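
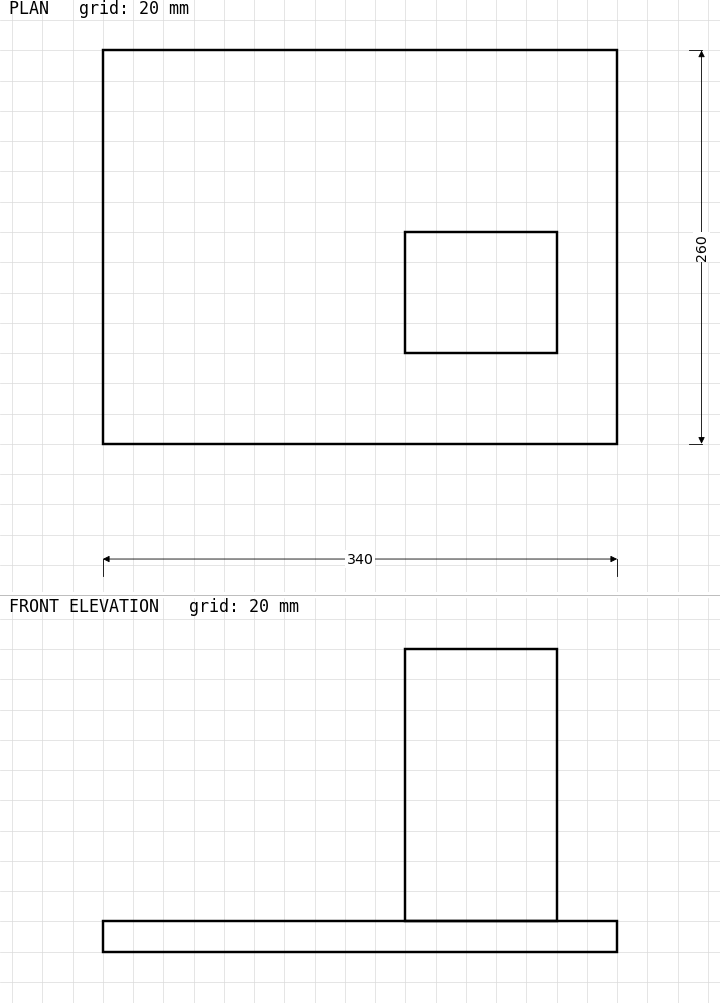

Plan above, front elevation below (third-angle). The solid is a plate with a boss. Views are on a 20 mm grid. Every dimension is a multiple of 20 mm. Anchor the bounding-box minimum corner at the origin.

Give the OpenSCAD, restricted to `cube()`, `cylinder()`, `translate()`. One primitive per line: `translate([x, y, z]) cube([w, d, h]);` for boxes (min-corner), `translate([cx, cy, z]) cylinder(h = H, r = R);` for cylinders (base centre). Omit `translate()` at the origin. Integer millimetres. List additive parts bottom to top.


cube([340, 260, 20]);
translate([200, 60, 20]) cube([100, 80, 180]);


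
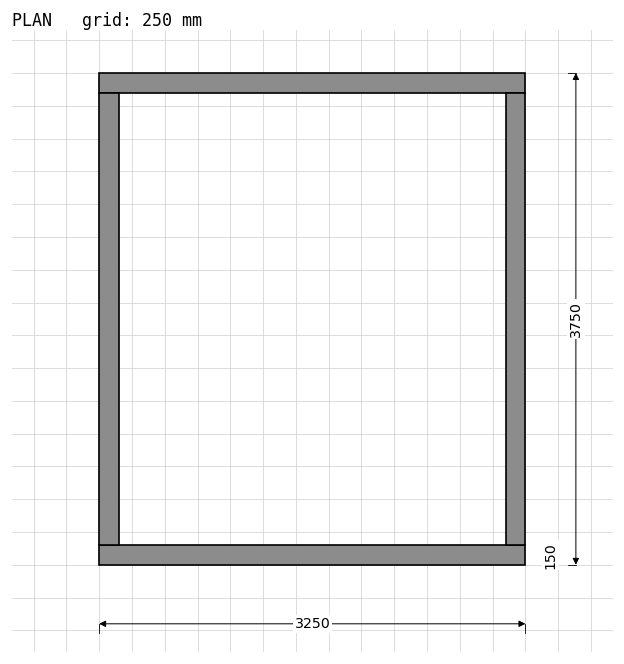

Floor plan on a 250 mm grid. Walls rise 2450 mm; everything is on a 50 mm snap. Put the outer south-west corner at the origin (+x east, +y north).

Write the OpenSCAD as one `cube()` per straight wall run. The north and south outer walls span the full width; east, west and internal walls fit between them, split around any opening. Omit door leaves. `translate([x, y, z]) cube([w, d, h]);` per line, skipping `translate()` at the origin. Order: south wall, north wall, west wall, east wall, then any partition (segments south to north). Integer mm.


cube([3250, 150, 2450]);
translate([0, 3600, 0]) cube([3250, 150, 2450]);
translate([0, 150, 0]) cube([150, 3450, 2450]);
translate([3100, 150, 0]) cube([150, 3450, 2450]);


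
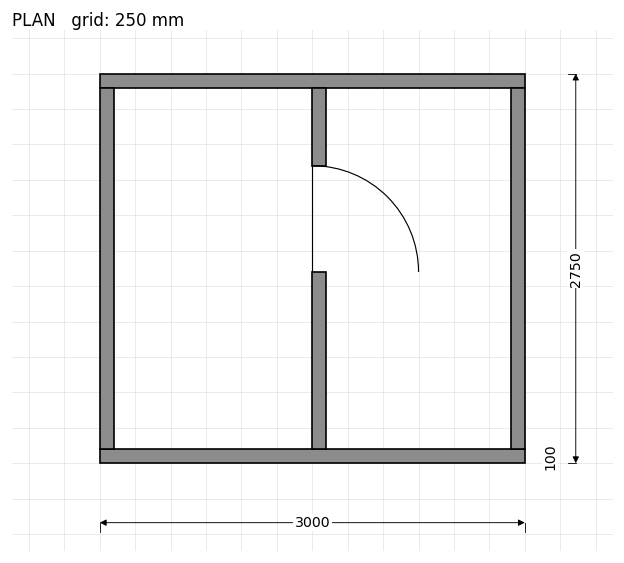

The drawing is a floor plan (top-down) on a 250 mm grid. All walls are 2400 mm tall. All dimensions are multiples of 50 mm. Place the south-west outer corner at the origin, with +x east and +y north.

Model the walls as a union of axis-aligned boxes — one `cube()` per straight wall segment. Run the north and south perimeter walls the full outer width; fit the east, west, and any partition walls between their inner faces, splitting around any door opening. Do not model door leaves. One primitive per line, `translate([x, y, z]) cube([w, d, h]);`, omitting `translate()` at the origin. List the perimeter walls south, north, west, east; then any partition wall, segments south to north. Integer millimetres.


cube([3000, 100, 2400]);
translate([0, 2650, 0]) cube([3000, 100, 2400]);
translate([0, 100, 0]) cube([100, 2550, 2400]);
translate([2900, 100, 0]) cube([100, 2550, 2400]);
translate([1500, 100, 0]) cube([100, 1250, 2400]);
translate([1500, 2100, 0]) cube([100, 550, 2400]);


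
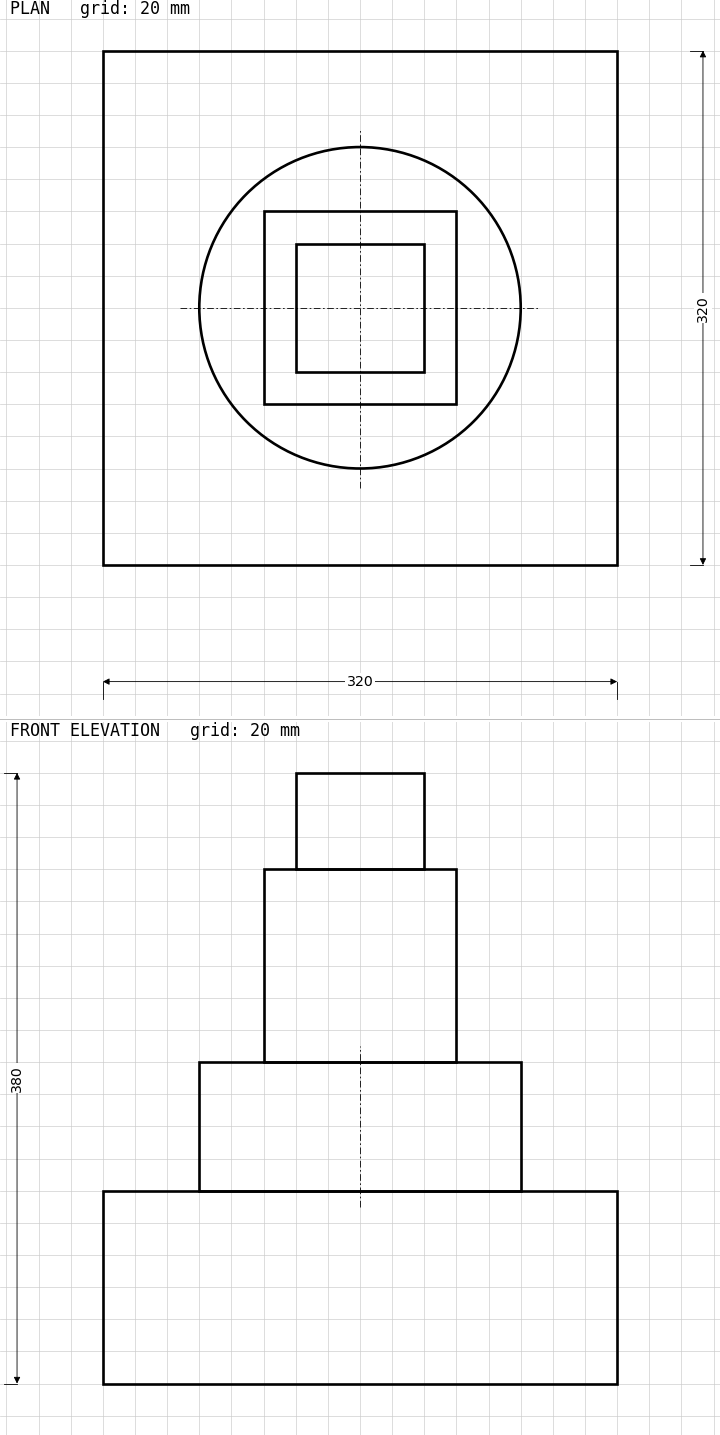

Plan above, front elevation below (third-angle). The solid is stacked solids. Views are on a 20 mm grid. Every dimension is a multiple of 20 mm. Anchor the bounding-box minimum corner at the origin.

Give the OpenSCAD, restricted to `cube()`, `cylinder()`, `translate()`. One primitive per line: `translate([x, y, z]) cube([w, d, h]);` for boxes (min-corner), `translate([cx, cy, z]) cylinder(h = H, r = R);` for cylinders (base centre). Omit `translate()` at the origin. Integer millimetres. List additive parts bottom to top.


cube([320, 320, 120]);
translate([160, 160, 120]) cylinder(h = 80, r = 100);
translate([100, 100, 200]) cube([120, 120, 120]);
translate([120, 120, 320]) cube([80, 80, 60]);


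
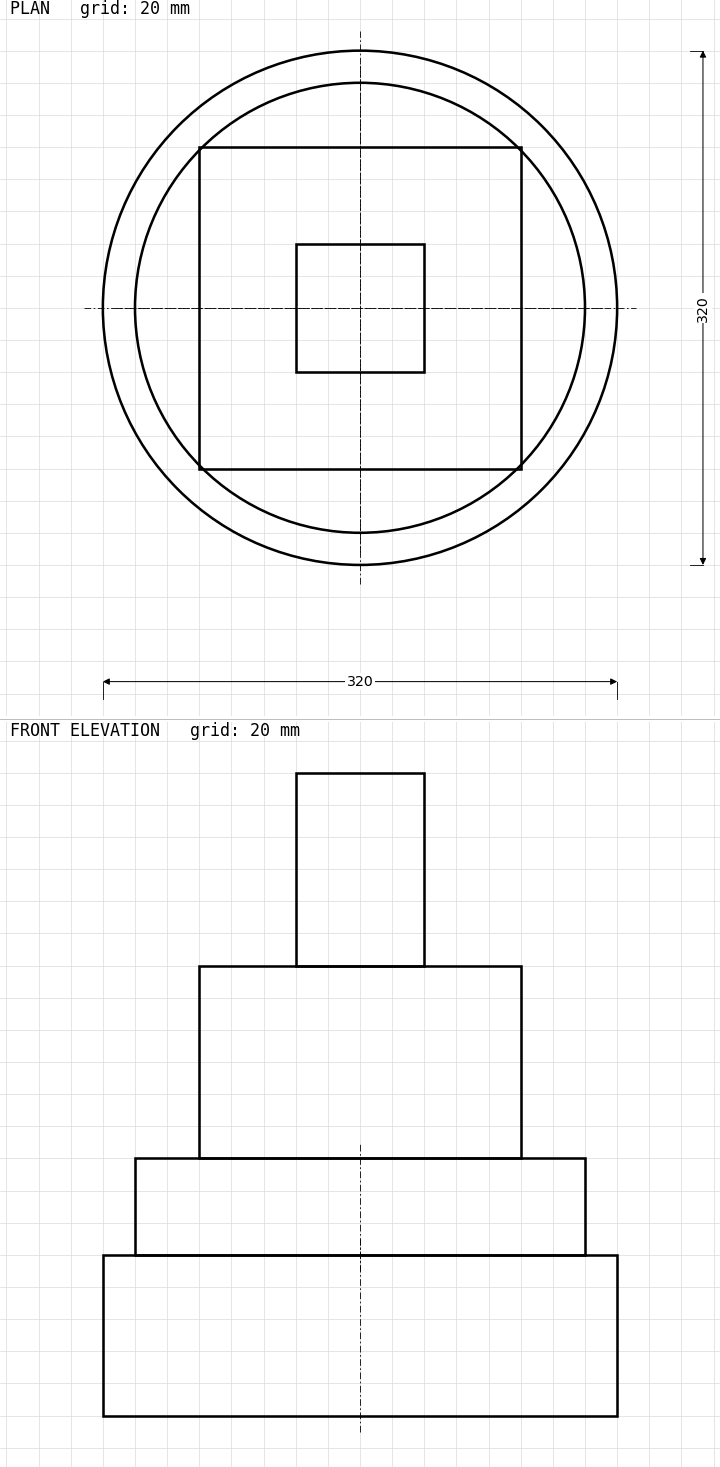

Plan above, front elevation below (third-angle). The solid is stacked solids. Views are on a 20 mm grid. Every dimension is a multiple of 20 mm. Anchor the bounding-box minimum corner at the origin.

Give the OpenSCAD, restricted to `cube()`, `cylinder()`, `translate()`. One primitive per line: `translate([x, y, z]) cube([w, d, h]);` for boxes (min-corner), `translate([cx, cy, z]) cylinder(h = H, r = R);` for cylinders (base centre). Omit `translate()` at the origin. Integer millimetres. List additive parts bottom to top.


translate([160, 160, 0]) cylinder(h = 100, r = 160);
translate([160, 160, 100]) cylinder(h = 60, r = 140);
translate([60, 60, 160]) cube([200, 200, 120]);
translate([120, 120, 280]) cube([80, 80, 120]);


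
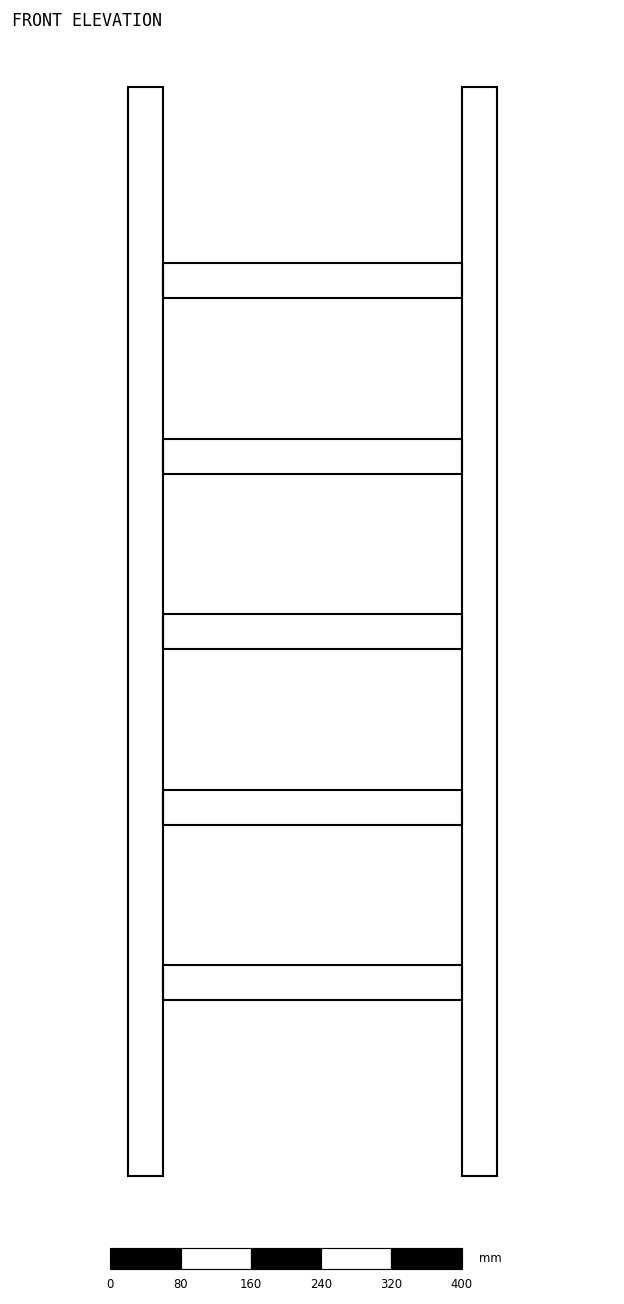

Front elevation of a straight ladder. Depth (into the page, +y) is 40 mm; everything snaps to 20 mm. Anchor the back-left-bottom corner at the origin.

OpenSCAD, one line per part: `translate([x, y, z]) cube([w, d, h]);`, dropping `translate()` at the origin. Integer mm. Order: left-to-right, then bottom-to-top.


cube([40, 40, 1240]);
translate([40, 0, 200]) cube([340, 40, 40]);
translate([40, 0, 400]) cube([340, 40, 40]);
translate([40, 0, 600]) cube([340, 40, 40]);
translate([40, 0, 800]) cube([340, 40, 40]);
translate([40, 0, 1000]) cube([340, 40, 40]);
translate([380, 0, 0]) cube([40, 40, 1240]);


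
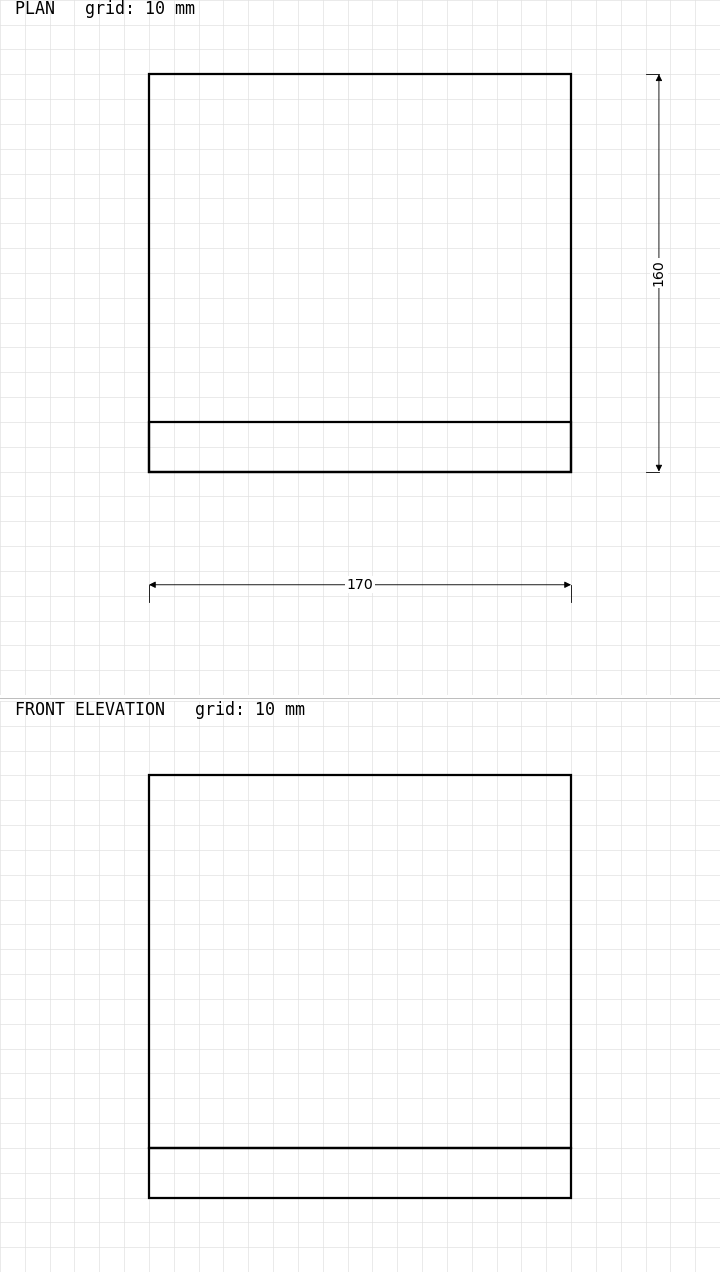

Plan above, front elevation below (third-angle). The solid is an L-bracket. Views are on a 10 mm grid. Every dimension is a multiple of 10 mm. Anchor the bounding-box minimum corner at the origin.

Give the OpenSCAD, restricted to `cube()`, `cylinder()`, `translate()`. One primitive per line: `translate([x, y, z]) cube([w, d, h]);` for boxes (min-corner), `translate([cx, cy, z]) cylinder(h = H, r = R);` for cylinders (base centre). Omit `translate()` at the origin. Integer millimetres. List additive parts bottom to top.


cube([170, 160, 20]);
translate([0, 0, 20]) cube([170, 20, 150]);


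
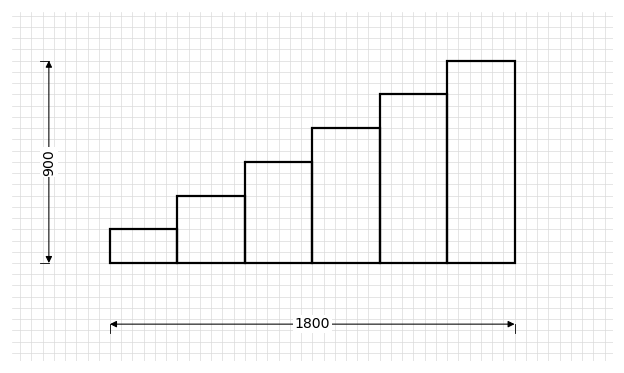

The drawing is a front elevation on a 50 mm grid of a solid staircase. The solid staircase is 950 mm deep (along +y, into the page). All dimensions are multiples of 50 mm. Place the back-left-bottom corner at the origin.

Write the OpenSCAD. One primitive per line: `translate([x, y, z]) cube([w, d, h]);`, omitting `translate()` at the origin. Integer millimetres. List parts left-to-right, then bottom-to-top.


cube([300, 950, 150]);
translate([300, 0, 0]) cube([300, 950, 300]);
translate([600, 0, 0]) cube([300, 950, 450]);
translate([900, 0, 0]) cube([300, 950, 600]);
translate([1200, 0, 0]) cube([300, 950, 750]);
translate([1500, 0, 0]) cube([300, 950, 900]);


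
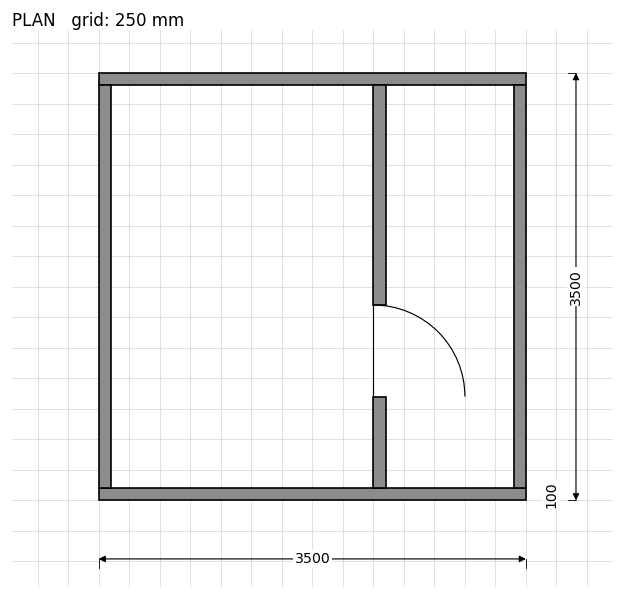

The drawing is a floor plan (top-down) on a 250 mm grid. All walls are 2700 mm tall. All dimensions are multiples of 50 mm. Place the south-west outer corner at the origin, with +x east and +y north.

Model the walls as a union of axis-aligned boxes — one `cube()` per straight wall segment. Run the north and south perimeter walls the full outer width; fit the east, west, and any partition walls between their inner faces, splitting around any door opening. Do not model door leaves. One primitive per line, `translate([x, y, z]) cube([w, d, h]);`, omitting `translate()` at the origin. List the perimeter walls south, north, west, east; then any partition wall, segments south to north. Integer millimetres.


cube([3500, 100, 2700]);
translate([0, 3400, 0]) cube([3500, 100, 2700]);
translate([0, 100, 0]) cube([100, 3300, 2700]);
translate([3400, 100, 0]) cube([100, 3300, 2700]);
translate([2250, 100, 0]) cube([100, 750, 2700]);
translate([2250, 1600, 0]) cube([100, 1800, 2700]);


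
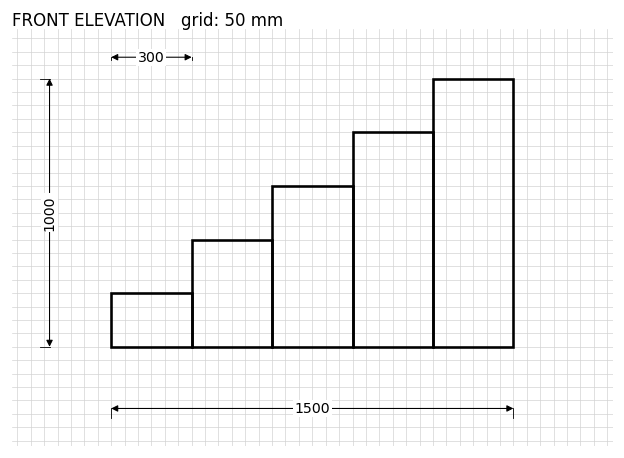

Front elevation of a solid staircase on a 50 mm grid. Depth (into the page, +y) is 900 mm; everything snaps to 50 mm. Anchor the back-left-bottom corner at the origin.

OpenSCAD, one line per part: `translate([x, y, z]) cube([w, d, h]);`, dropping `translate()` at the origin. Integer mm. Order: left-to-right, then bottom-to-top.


cube([300, 900, 200]);
translate([300, 0, 0]) cube([300, 900, 400]);
translate([600, 0, 0]) cube([300, 900, 600]);
translate([900, 0, 0]) cube([300, 900, 800]);
translate([1200, 0, 0]) cube([300, 900, 1000]);


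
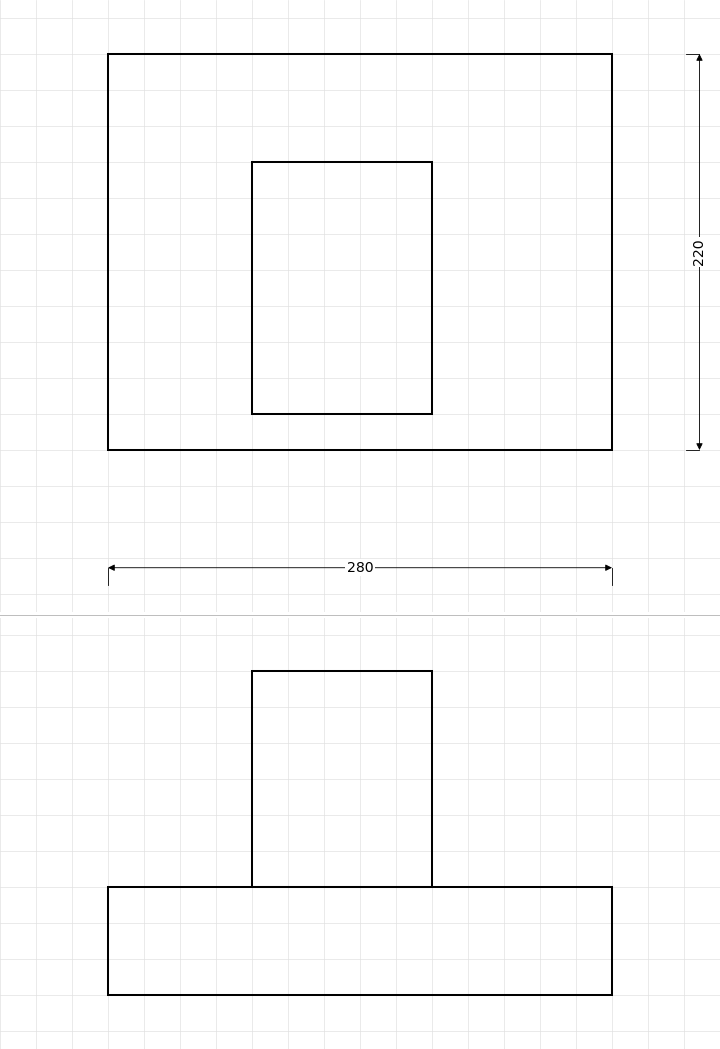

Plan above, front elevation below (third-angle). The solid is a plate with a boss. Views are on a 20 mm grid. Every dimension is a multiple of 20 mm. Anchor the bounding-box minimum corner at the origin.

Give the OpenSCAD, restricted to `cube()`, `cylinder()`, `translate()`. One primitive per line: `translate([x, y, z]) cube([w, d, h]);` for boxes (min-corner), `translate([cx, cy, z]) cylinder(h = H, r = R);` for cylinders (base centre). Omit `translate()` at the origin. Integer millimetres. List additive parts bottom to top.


cube([280, 220, 60]);
translate([80, 20, 60]) cube([100, 140, 120]);


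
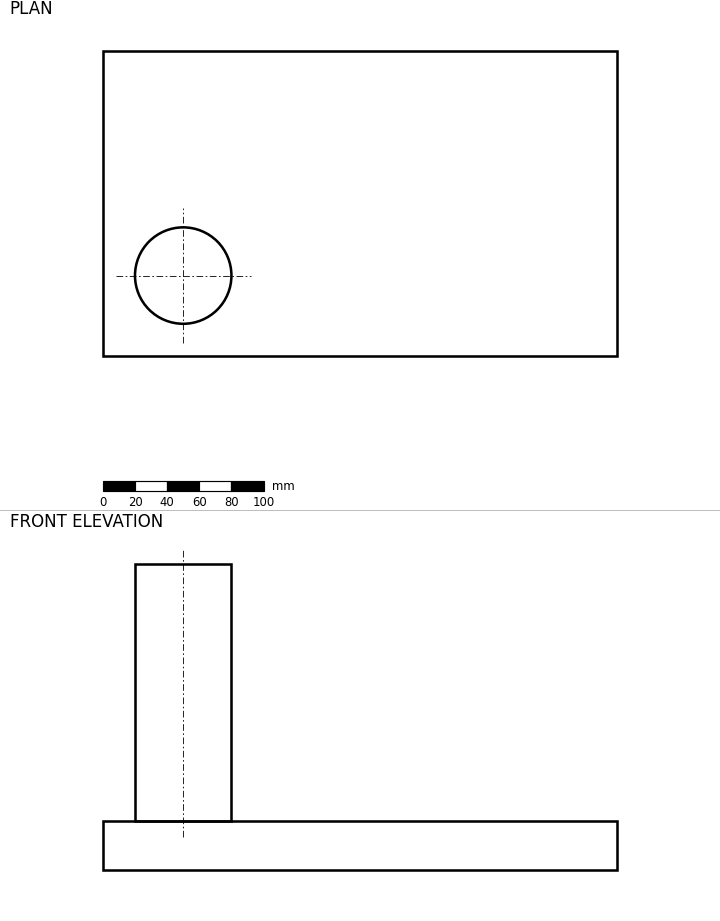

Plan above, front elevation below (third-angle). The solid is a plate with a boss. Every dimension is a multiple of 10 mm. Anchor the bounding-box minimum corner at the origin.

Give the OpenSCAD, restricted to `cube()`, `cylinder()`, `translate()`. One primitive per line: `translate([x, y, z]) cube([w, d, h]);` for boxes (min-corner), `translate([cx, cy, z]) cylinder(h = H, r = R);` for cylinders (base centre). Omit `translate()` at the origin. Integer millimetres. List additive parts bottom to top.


cube([320, 190, 30]);
translate([50, 50, 30]) cylinder(h = 160, r = 30);


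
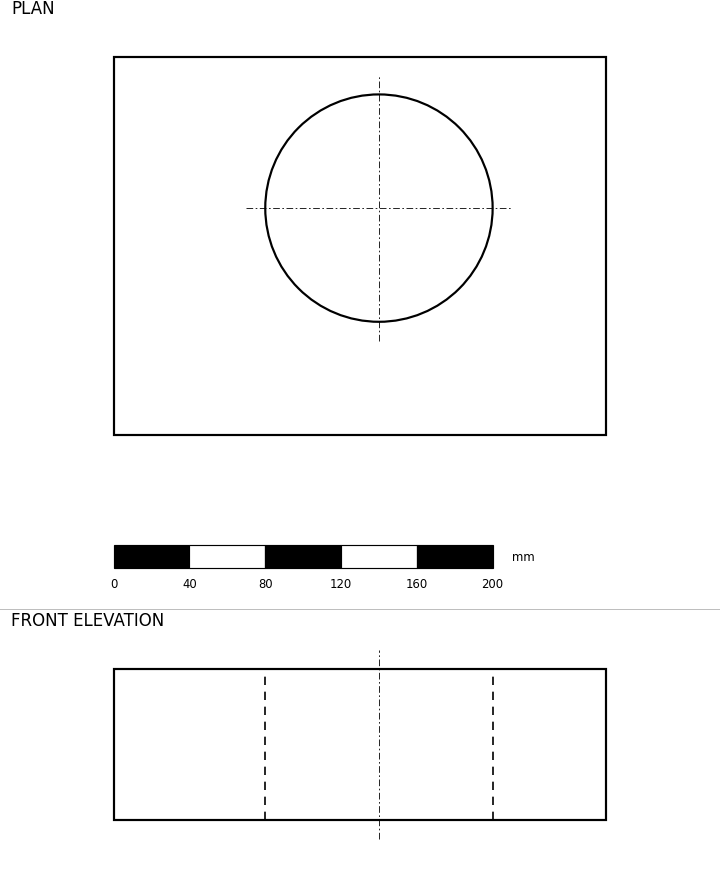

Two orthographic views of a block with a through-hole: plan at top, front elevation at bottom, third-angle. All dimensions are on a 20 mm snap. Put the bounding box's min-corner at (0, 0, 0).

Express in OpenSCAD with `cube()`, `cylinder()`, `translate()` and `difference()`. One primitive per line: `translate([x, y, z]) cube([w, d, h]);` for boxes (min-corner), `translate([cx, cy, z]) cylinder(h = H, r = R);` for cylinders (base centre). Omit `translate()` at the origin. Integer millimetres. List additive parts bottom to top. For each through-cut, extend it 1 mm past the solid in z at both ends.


difference() {
  cube([260, 200, 80]);
  translate([140, 120, -1]) cylinder(h = 82, r = 60);
}


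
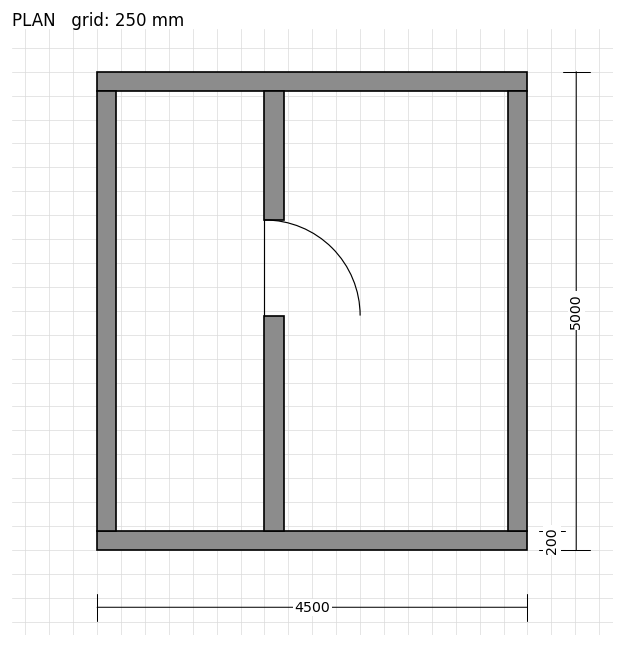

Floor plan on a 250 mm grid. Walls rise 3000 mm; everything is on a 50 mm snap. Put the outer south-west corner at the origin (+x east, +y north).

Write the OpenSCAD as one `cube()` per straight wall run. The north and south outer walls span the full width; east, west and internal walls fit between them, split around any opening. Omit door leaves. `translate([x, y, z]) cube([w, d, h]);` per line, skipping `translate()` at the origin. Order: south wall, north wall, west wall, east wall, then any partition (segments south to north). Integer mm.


cube([4500, 200, 3000]);
translate([0, 4800, 0]) cube([4500, 200, 3000]);
translate([0, 200, 0]) cube([200, 4600, 3000]);
translate([4300, 200, 0]) cube([200, 4600, 3000]);
translate([1750, 200, 0]) cube([200, 2250, 3000]);
translate([1750, 3450, 0]) cube([200, 1350, 3000]);


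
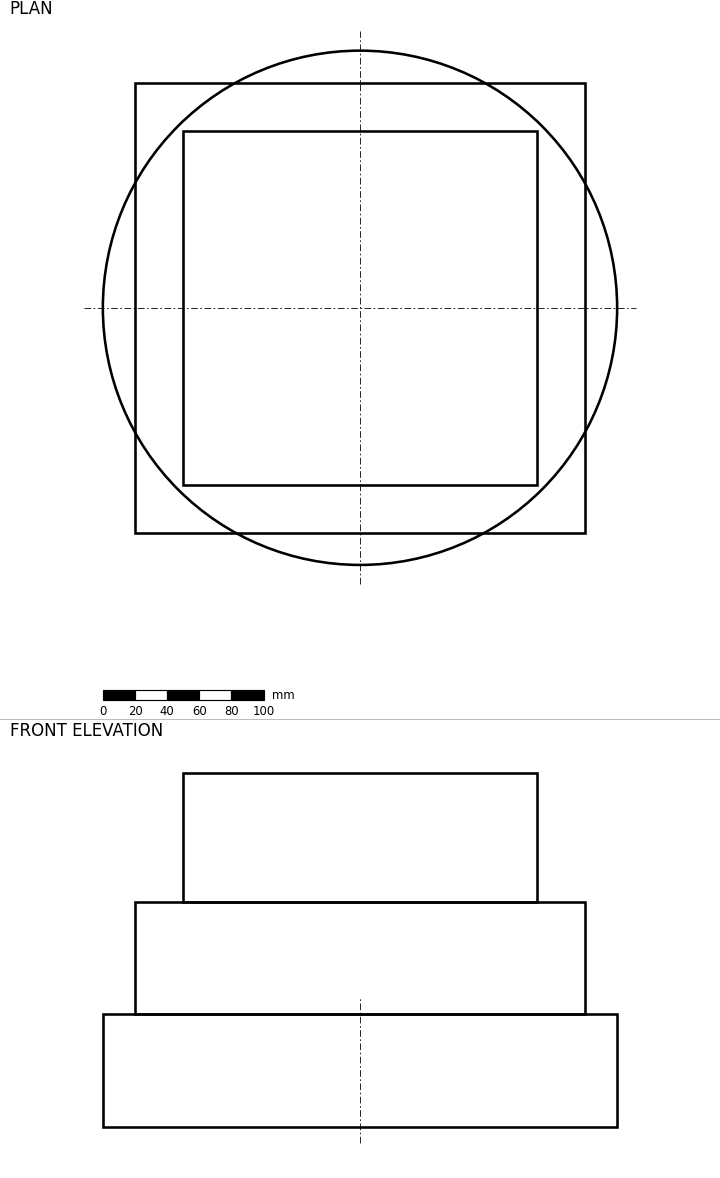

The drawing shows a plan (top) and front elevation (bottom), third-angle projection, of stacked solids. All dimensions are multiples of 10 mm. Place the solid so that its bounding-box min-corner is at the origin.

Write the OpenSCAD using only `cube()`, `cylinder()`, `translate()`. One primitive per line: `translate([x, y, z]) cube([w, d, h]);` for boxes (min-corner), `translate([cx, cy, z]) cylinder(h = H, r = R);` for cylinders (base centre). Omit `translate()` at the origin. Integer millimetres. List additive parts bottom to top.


translate([160, 160, 0]) cylinder(h = 70, r = 160);
translate([20, 20, 70]) cube([280, 280, 70]);
translate([50, 50, 140]) cube([220, 220, 80]);


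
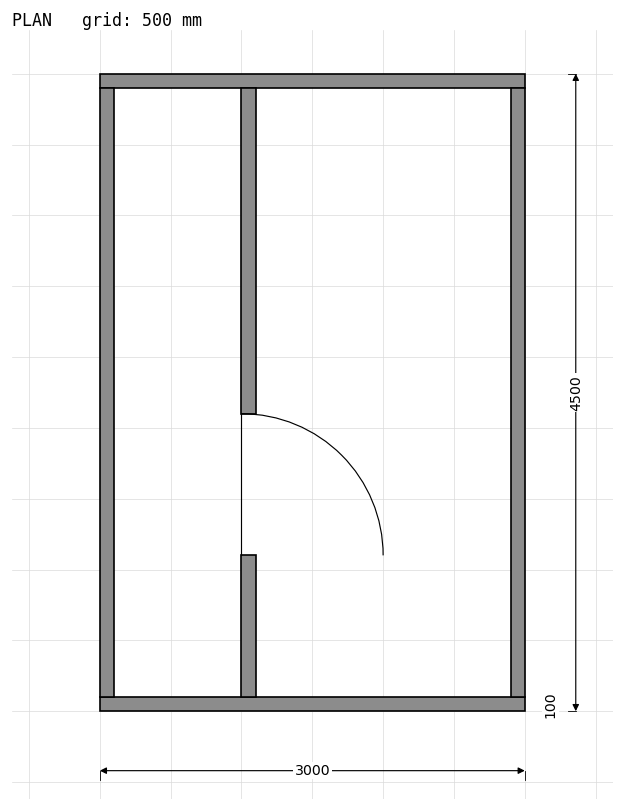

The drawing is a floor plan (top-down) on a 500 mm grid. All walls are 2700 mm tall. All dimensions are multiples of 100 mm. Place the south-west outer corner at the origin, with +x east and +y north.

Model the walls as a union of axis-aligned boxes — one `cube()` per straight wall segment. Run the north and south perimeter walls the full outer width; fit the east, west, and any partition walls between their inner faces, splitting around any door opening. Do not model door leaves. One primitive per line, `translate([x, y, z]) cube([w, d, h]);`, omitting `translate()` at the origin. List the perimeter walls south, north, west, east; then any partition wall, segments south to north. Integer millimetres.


cube([3000, 100, 2700]);
translate([0, 4400, 0]) cube([3000, 100, 2700]);
translate([0, 100, 0]) cube([100, 4300, 2700]);
translate([2900, 100, 0]) cube([100, 4300, 2700]);
translate([1000, 100, 0]) cube([100, 1000, 2700]);
translate([1000, 2100, 0]) cube([100, 2300, 2700]);


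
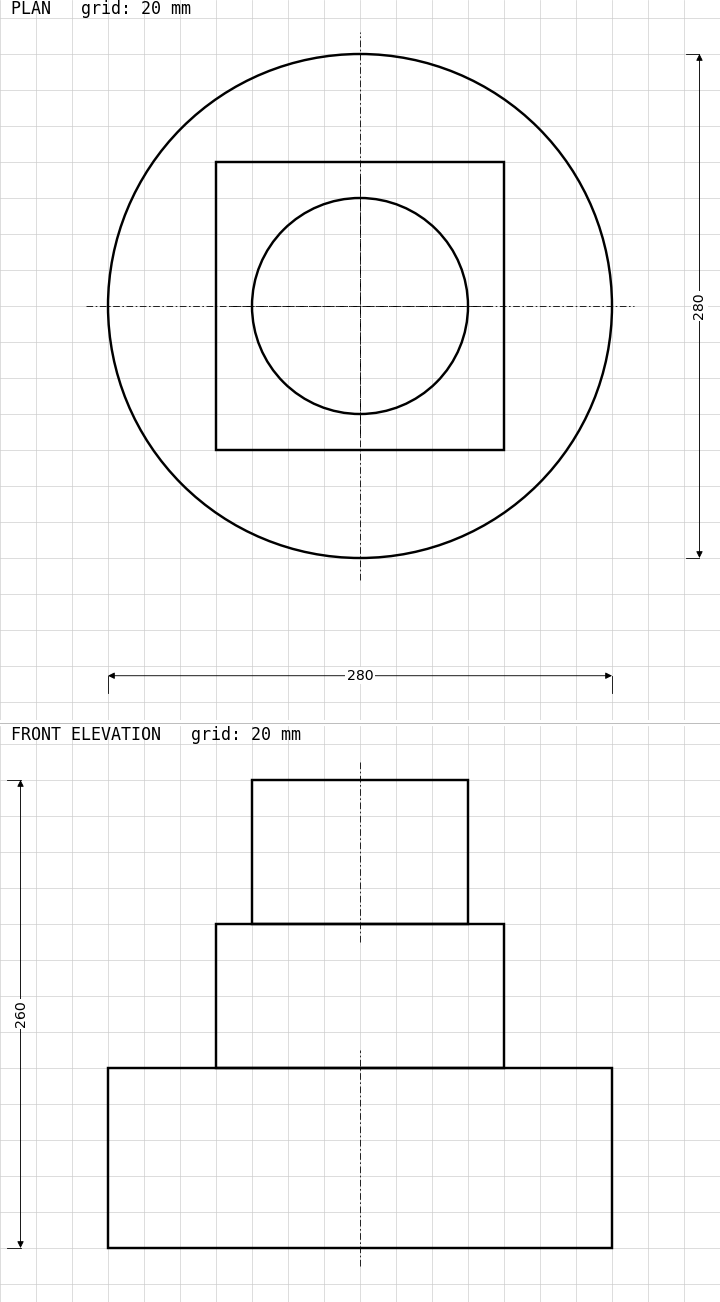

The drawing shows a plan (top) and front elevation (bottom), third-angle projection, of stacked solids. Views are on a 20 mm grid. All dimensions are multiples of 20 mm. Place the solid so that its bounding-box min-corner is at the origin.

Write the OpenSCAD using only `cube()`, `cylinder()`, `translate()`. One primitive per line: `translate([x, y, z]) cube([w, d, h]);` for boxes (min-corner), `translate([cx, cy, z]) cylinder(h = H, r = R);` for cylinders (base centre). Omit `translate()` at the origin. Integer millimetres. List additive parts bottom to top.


translate([140, 140, 0]) cylinder(h = 100, r = 140);
translate([60, 60, 100]) cube([160, 160, 80]);
translate([140, 140, 180]) cylinder(h = 80, r = 60);


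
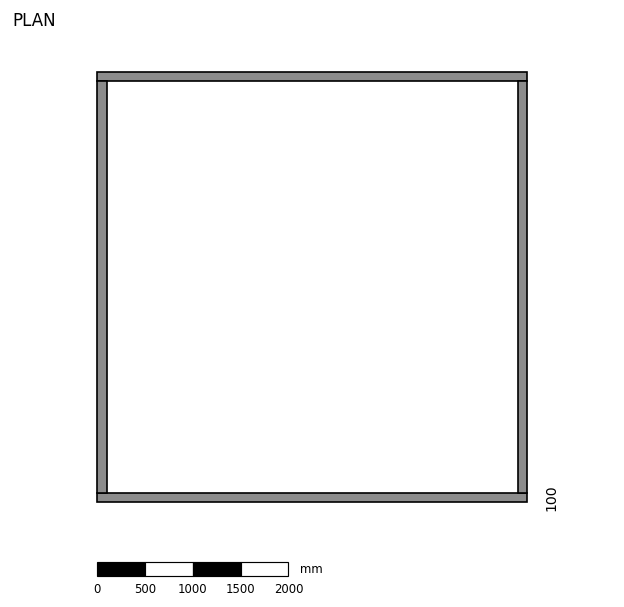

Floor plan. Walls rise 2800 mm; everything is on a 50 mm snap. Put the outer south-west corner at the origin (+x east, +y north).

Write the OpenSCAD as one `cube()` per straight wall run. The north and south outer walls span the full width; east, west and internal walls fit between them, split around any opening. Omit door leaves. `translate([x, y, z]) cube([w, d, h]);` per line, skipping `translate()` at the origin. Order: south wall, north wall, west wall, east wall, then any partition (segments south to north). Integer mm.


cube([4500, 100, 2800]);
translate([0, 4400, 0]) cube([4500, 100, 2800]);
translate([0, 100, 0]) cube([100, 4300, 2800]);
translate([4400, 100, 0]) cube([100, 4300, 2800]);


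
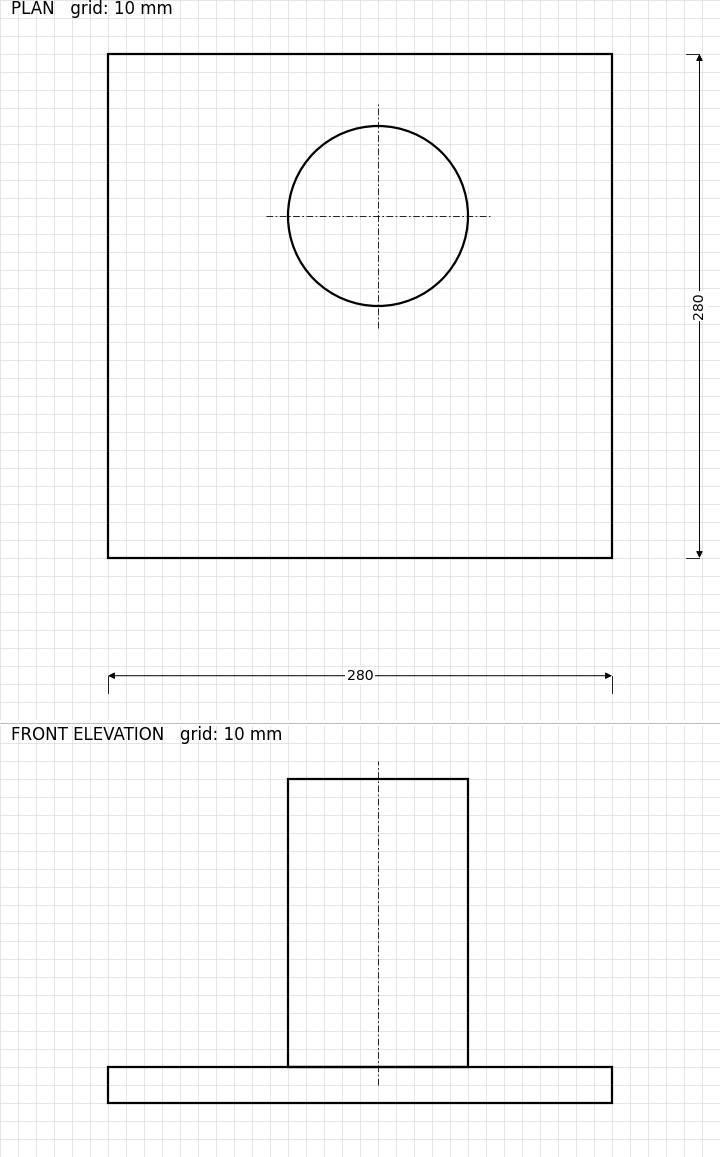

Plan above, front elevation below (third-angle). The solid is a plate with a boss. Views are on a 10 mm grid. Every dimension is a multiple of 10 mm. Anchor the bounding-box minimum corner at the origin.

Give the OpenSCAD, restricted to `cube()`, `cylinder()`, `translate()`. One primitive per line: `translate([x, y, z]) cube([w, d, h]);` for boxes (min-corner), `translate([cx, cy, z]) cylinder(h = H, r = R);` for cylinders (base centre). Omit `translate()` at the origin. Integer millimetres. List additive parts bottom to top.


cube([280, 280, 20]);
translate([150, 190, 20]) cylinder(h = 160, r = 50);


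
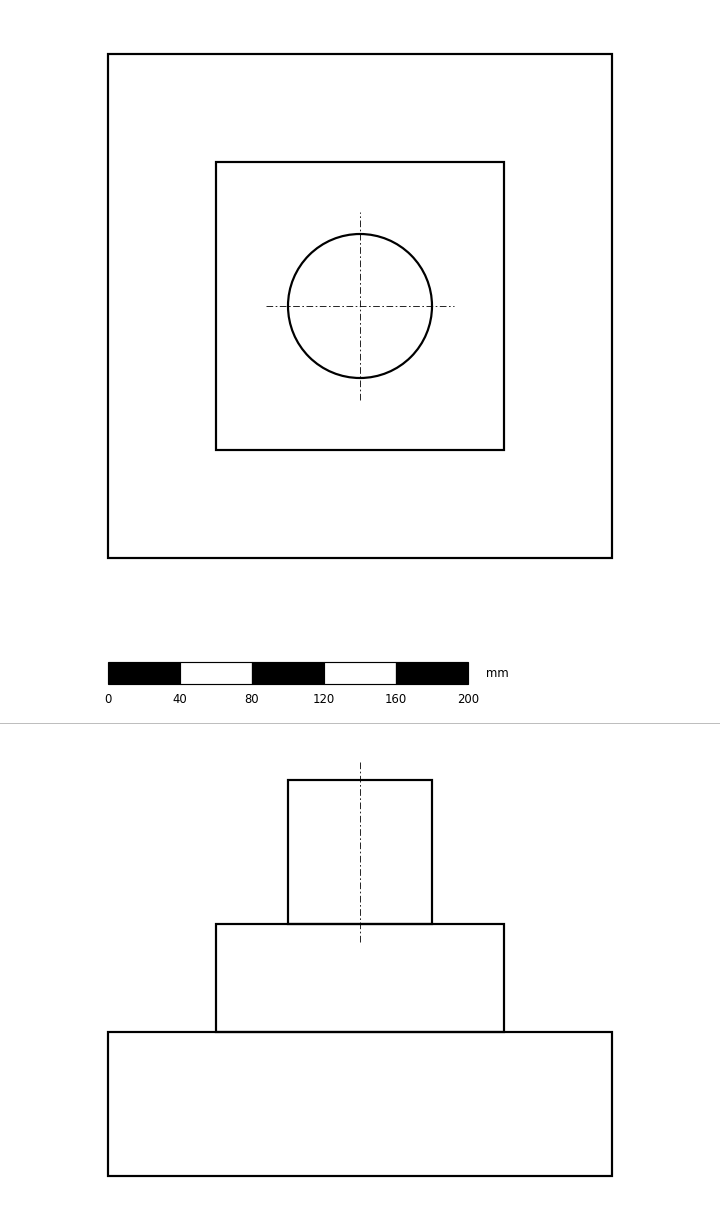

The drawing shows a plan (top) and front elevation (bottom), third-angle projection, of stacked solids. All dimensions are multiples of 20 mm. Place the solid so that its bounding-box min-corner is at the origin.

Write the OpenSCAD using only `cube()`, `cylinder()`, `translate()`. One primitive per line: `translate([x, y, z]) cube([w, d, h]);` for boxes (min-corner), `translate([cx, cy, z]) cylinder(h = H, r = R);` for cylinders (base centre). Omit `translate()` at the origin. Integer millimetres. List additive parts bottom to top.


cube([280, 280, 80]);
translate([60, 60, 80]) cube([160, 160, 60]);
translate([140, 140, 140]) cylinder(h = 80, r = 40);


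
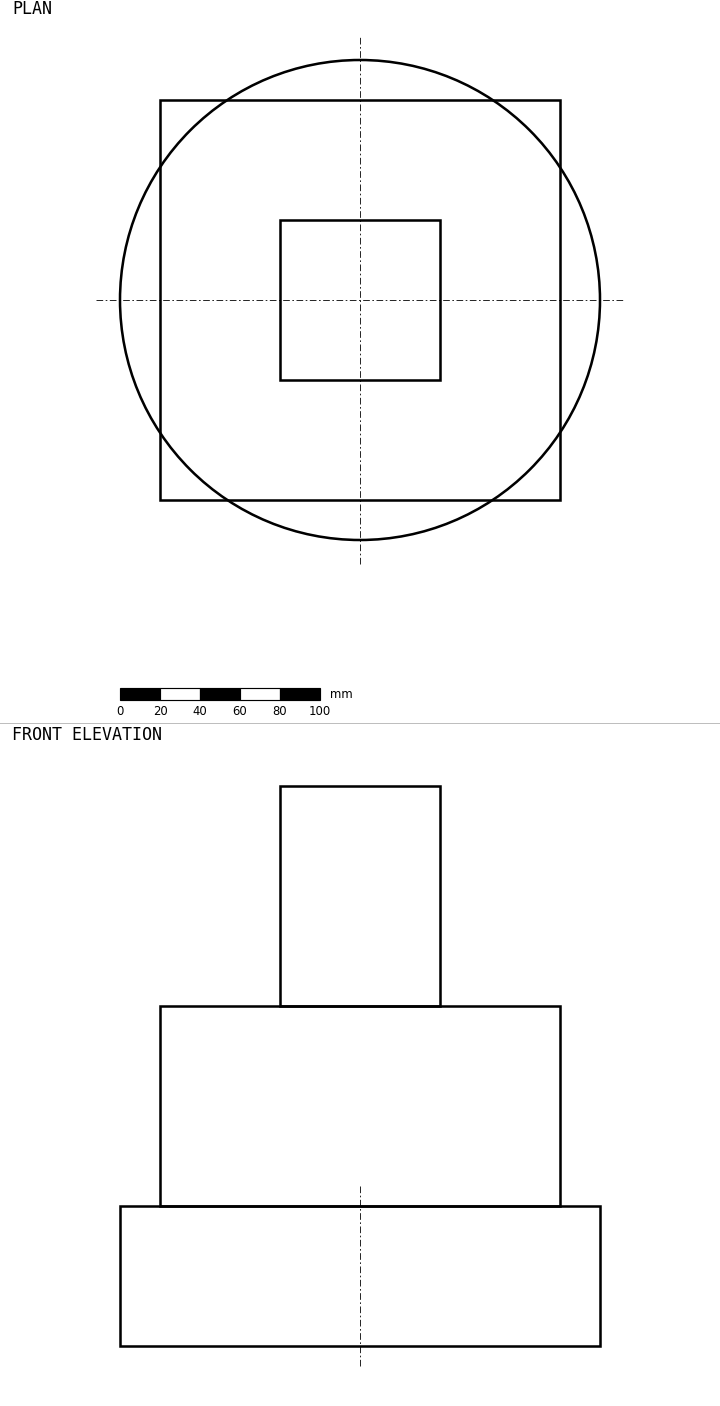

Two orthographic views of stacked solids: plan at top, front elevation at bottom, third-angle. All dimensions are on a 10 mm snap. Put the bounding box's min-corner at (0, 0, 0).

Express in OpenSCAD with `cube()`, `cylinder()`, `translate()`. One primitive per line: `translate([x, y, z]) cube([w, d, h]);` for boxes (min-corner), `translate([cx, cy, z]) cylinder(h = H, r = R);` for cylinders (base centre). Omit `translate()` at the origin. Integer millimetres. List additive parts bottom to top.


translate([120, 120, 0]) cylinder(h = 70, r = 120);
translate([20, 20, 70]) cube([200, 200, 100]);
translate([80, 80, 170]) cube([80, 80, 110]);


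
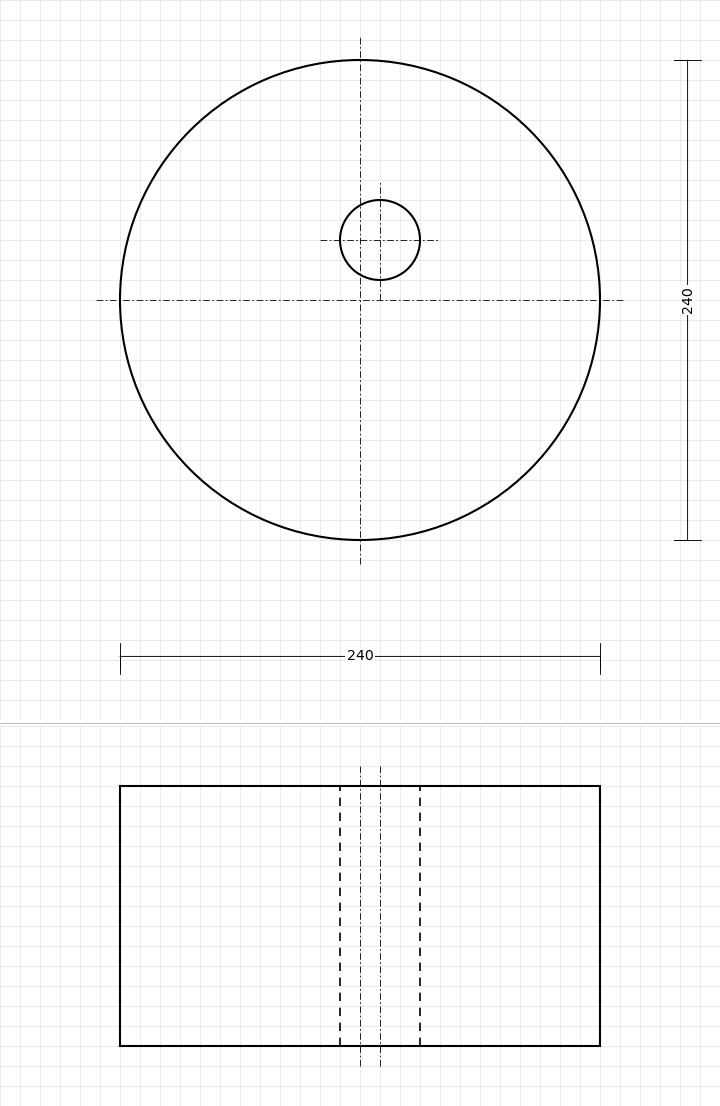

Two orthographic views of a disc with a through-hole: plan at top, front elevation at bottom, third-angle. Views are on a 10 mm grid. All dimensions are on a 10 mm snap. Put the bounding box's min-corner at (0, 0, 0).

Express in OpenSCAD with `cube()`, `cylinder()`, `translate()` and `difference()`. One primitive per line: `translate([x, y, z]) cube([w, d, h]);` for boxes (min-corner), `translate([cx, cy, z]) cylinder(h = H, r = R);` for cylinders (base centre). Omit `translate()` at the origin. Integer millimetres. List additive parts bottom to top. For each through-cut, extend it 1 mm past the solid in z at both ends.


difference() {
  translate([120, 120, 0]) cylinder(h = 130, r = 120);
  translate([130, 150, -1]) cylinder(h = 132, r = 20);
}


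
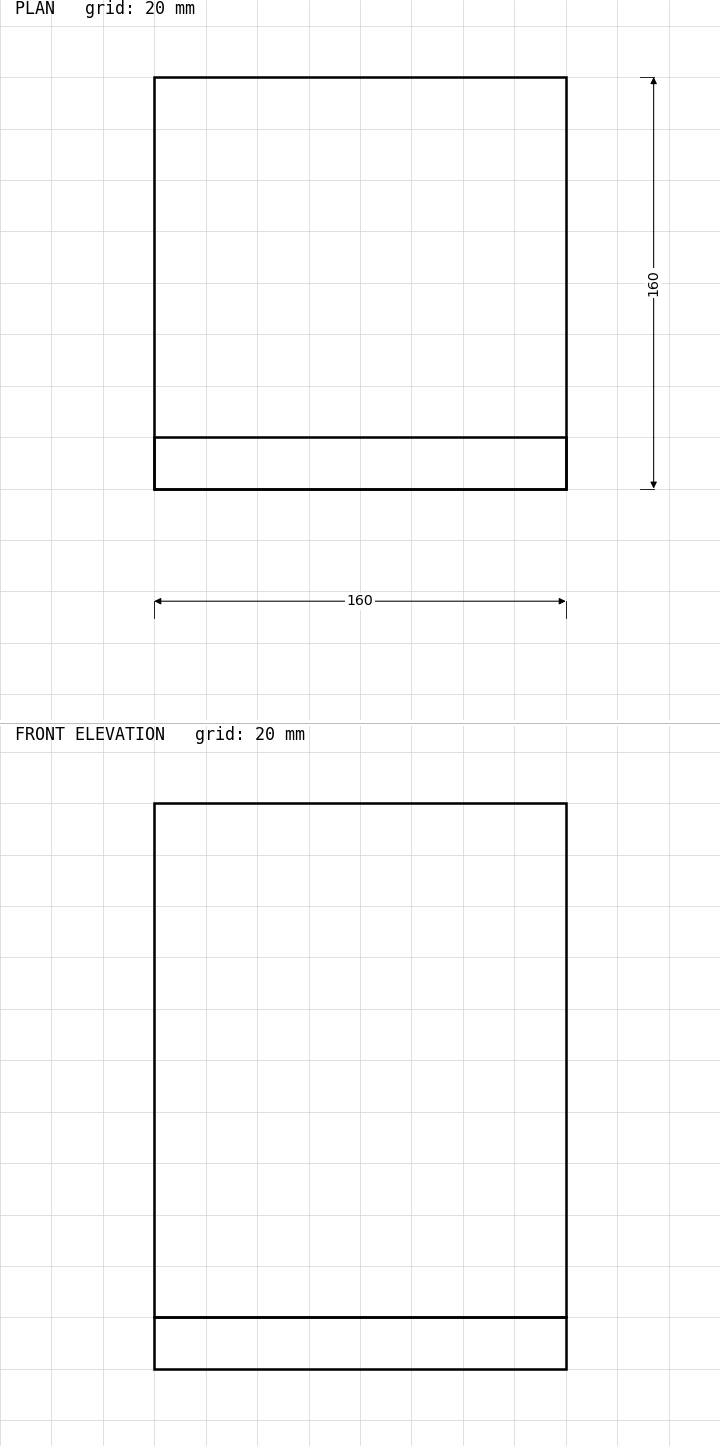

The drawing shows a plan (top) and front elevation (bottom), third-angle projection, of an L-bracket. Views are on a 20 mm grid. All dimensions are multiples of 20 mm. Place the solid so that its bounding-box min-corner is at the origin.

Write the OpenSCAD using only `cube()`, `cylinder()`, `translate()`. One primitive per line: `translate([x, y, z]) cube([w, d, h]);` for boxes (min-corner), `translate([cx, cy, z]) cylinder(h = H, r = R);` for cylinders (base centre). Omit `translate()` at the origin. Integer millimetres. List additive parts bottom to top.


cube([160, 160, 20]);
translate([0, 0, 20]) cube([160, 20, 200]);


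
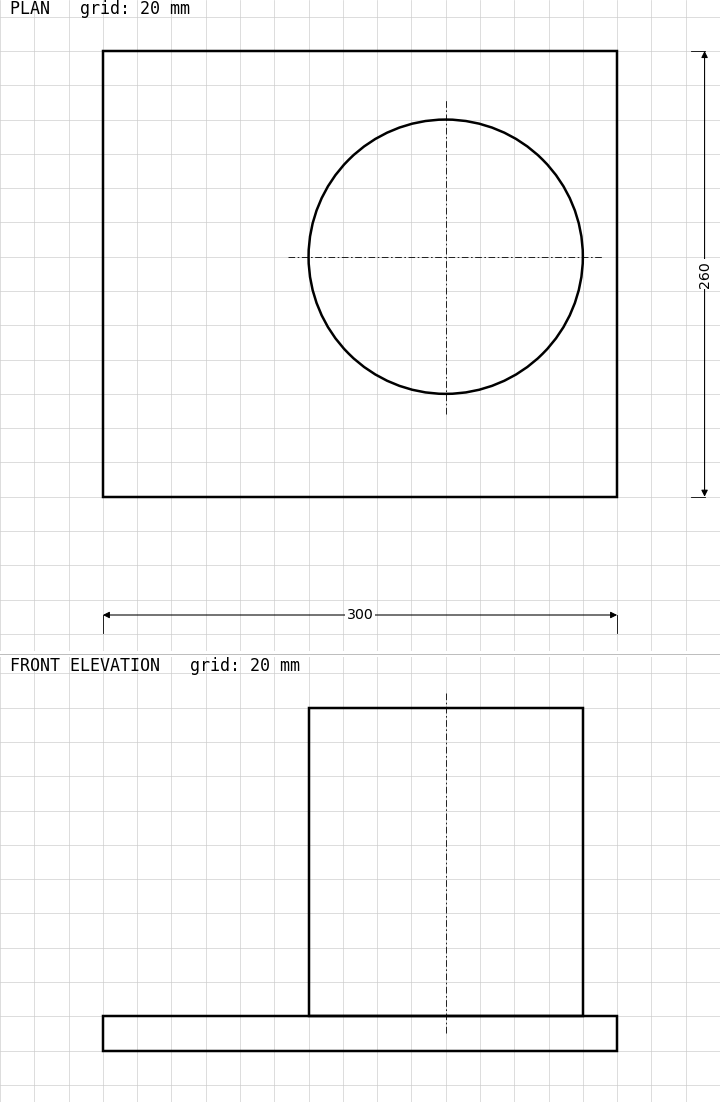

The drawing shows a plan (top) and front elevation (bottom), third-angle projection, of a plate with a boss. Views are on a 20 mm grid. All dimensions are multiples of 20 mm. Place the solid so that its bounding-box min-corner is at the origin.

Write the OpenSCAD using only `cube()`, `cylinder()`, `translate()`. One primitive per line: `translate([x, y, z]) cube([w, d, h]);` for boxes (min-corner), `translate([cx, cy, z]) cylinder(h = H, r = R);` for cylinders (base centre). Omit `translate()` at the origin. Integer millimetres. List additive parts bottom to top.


cube([300, 260, 20]);
translate([200, 140, 20]) cylinder(h = 180, r = 80);


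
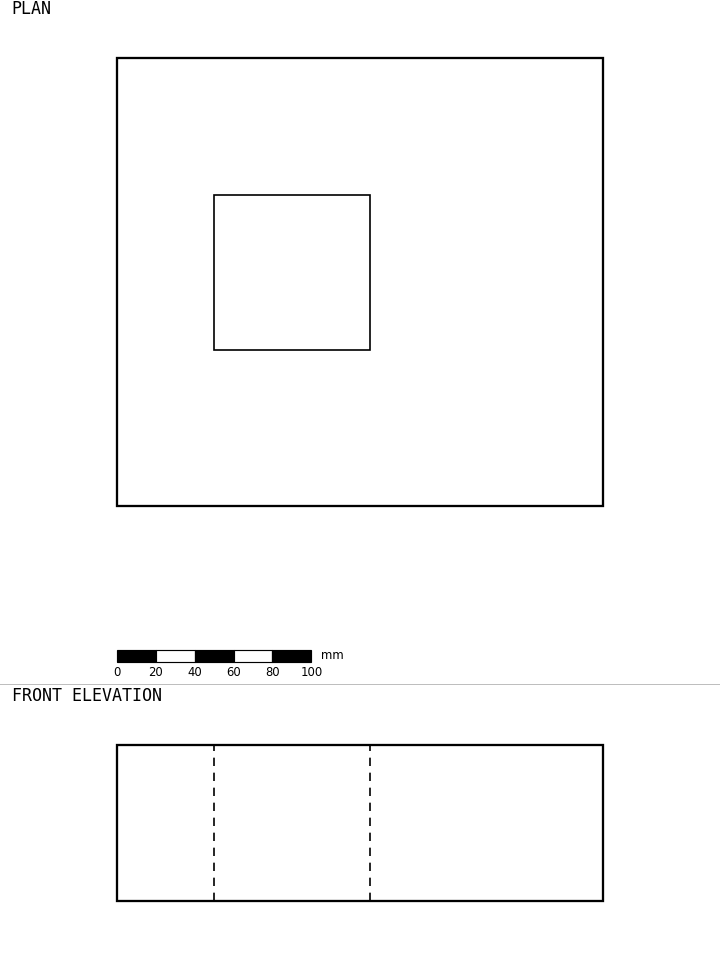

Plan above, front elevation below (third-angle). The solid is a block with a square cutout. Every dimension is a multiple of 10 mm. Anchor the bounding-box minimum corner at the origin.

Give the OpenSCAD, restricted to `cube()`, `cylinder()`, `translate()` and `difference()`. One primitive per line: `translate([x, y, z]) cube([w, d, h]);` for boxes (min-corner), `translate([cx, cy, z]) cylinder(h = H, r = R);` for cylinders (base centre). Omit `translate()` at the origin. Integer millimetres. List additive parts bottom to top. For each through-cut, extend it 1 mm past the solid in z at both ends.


difference() {
  cube([250, 230, 80]);
  translate([50, 80, -1]) cube([80, 80, 82]);
}


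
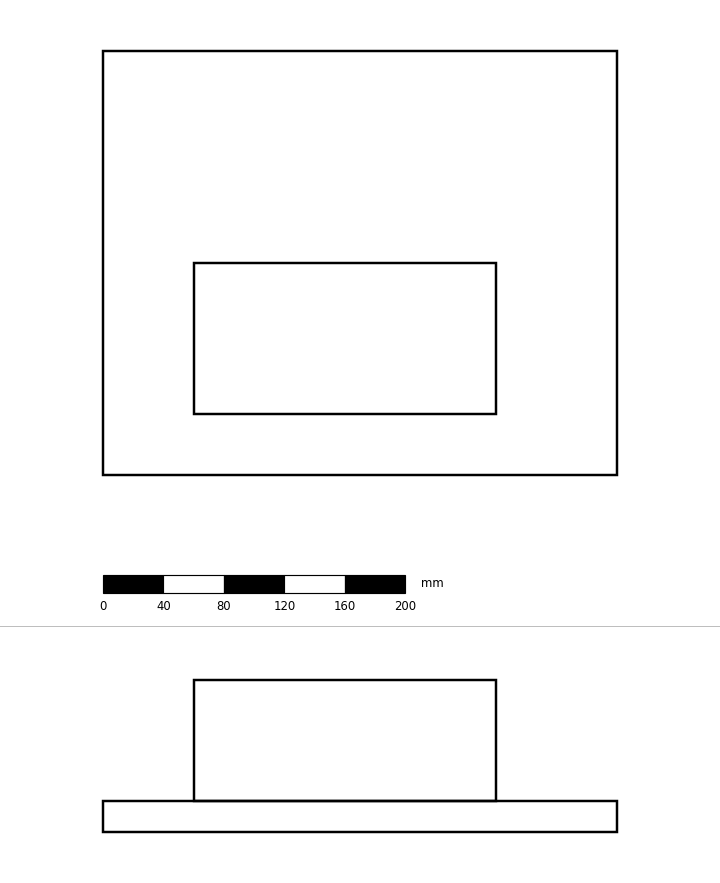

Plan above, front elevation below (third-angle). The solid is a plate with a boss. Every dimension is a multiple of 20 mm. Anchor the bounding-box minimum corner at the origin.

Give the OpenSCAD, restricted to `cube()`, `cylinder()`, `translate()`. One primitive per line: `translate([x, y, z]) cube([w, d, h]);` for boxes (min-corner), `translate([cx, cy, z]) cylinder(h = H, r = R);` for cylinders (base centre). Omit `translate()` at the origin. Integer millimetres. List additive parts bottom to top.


cube([340, 280, 20]);
translate([60, 40, 20]) cube([200, 100, 80]);


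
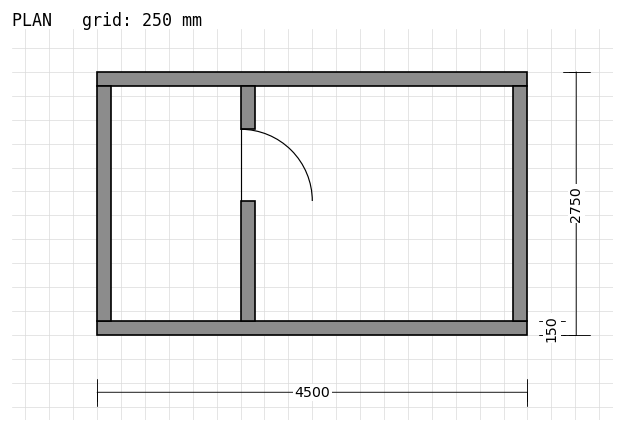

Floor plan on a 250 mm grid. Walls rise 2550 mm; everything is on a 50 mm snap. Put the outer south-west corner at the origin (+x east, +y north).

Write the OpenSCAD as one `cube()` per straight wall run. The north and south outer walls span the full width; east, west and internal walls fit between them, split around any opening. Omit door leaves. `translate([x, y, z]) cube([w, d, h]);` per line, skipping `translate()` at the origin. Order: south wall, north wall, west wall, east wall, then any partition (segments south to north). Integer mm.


cube([4500, 150, 2550]);
translate([0, 2600, 0]) cube([4500, 150, 2550]);
translate([0, 150, 0]) cube([150, 2450, 2550]);
translate([4350, 150, 0]) cube([150, 2450, 2550]);
translate([1500, 150, 0]) cube([150, 1250, 2550]);
translate([1500, 2150, 0]) cube([150, 450, 2550]);


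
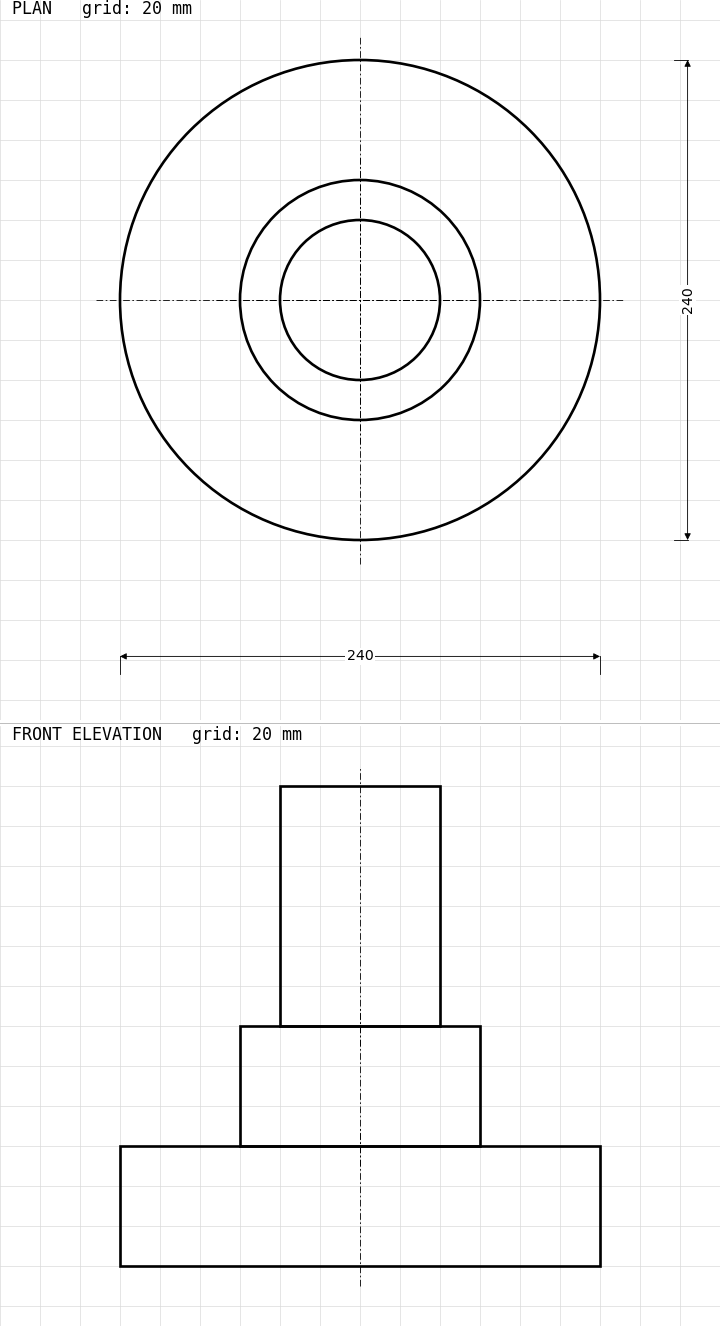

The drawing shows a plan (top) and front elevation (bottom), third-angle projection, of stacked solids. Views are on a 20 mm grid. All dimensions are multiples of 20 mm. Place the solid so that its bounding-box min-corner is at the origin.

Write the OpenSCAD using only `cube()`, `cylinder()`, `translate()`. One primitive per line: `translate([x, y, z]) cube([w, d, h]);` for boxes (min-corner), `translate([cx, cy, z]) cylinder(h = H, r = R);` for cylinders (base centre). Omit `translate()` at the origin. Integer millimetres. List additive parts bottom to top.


translate([120, 120, 0]) cylinder(h = 60, r = 120);
translate([120, 120, 60]) cylinder(h = 60, r = 60);
translate([120, 120, 120]) cylinder(h = 120, r = 40);


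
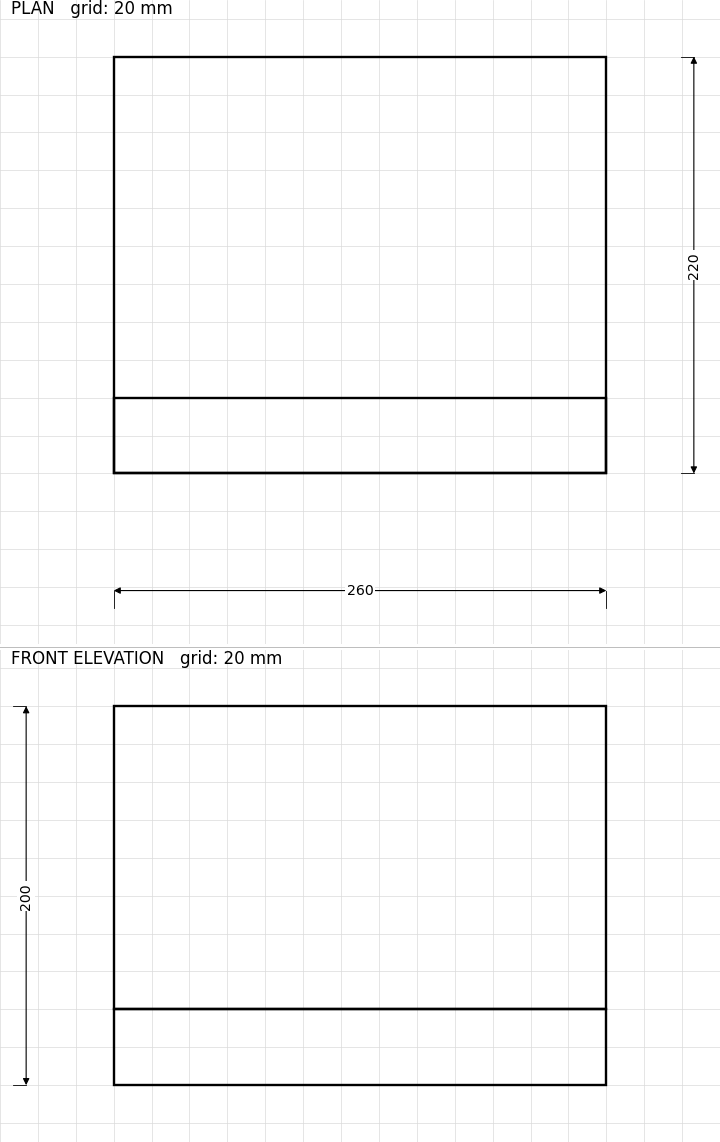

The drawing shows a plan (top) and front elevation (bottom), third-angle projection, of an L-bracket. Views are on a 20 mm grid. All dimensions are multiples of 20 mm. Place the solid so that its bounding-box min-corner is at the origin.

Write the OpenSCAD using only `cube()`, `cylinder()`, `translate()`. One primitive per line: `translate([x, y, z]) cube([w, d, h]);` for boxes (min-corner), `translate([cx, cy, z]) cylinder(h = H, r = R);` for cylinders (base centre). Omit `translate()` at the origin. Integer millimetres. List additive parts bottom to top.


cube([260, 220, 40]);
translate([0, 0, 40]) cube([260, 40, 160]);


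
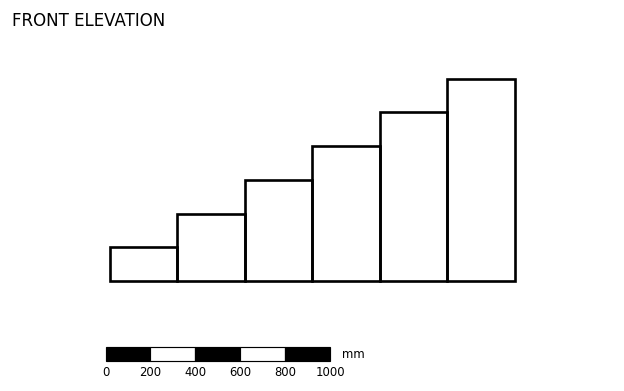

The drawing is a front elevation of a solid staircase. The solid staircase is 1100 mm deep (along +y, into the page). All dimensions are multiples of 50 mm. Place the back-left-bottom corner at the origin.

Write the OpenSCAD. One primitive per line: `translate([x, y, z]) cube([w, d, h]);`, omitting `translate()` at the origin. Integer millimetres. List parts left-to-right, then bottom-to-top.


cube([300, 1100, 150]);
translate([300, 0, 0]) cube([300, 1100, 300]);
translate([600, 0, 0]) cube([300, 1100, 450]);
translate([900, 0, 0]) cube([300, 1100, 600]);
translate([1200, 0, 0]) cube([300, 1100, 750]);
translate([1500, 0, 0]) cube([300, 1100, 900]);


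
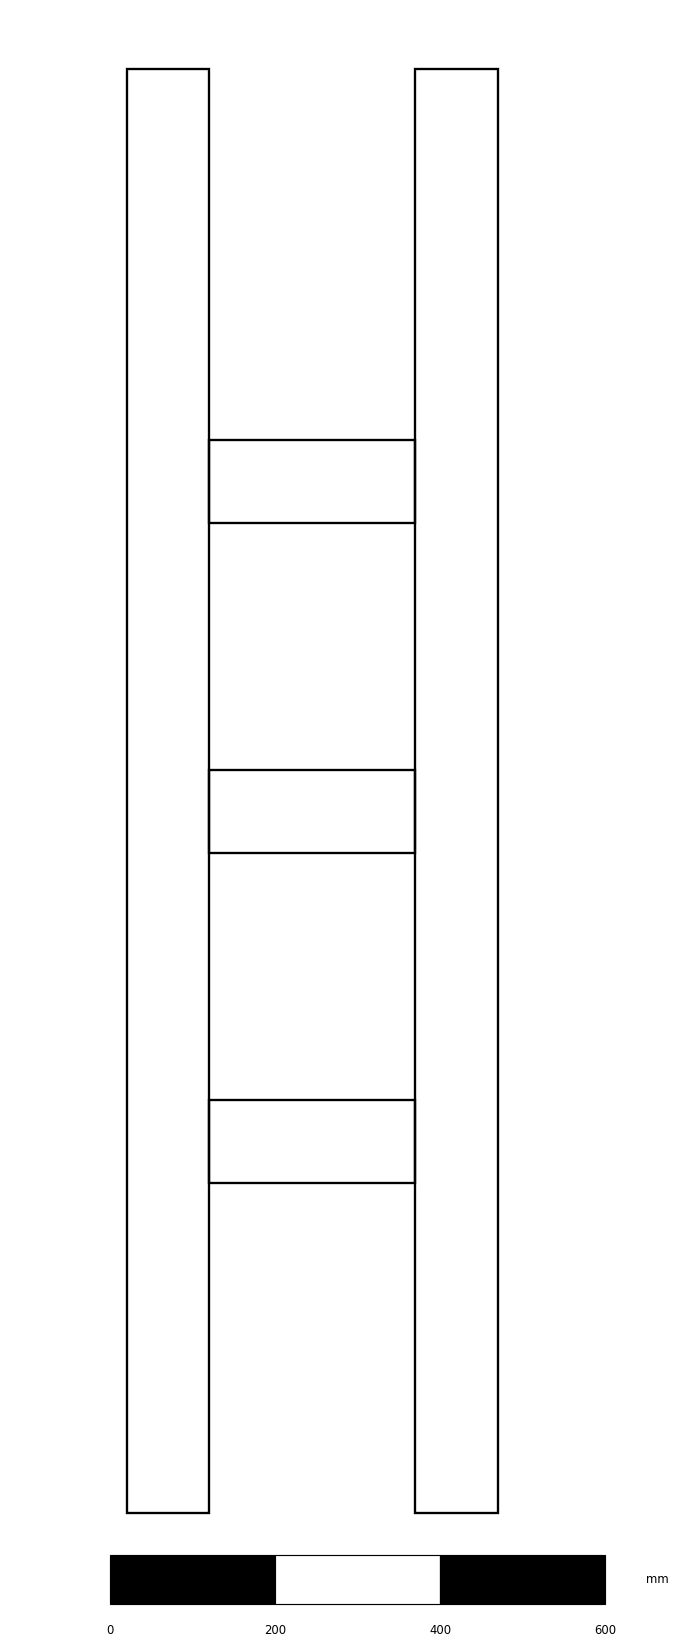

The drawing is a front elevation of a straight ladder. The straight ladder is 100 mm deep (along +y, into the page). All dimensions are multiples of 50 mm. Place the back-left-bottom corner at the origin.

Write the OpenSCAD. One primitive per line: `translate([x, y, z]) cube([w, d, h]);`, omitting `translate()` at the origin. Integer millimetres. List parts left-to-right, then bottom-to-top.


cube([100, 100, 1750]);
translate([100, 0, 400]) cube([250, 100, 100]);
translate([100, 0, 800]) cube([250, 100, 100]);
translate([100, 0, 1200]) cube([250, 100, 100]);
translate([350, 0, 0]) cube([100, 100, 1750]);


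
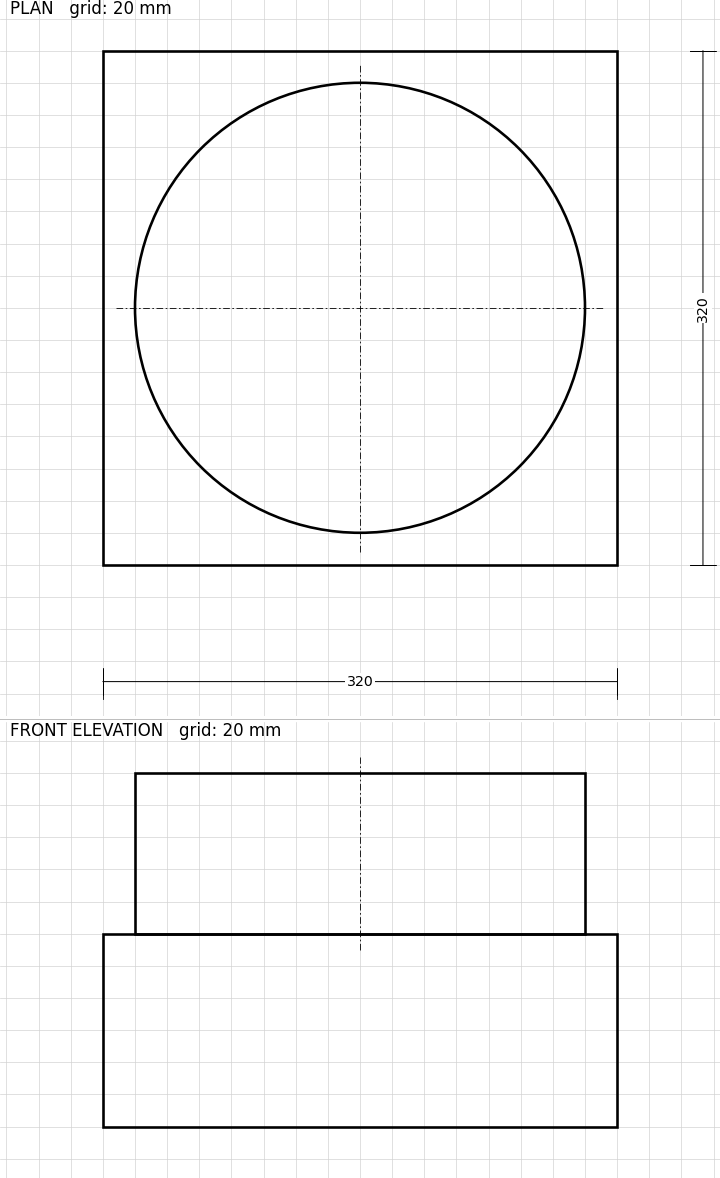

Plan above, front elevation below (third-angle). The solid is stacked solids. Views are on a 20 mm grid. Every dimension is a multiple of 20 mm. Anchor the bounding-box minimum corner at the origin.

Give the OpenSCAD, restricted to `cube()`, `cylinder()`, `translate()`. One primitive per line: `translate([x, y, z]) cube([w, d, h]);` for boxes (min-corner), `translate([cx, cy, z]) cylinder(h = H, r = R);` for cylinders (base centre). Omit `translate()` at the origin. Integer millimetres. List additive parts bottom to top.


cube([320, 320, 120]);
translate([160, 160, 120]) cylinder(h = 100, r = 140);


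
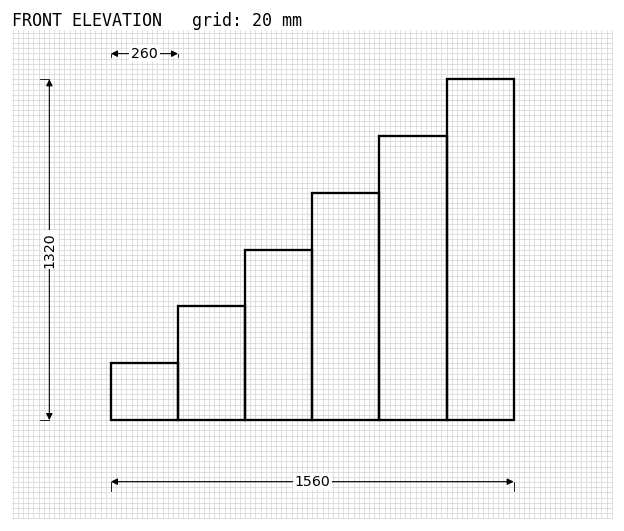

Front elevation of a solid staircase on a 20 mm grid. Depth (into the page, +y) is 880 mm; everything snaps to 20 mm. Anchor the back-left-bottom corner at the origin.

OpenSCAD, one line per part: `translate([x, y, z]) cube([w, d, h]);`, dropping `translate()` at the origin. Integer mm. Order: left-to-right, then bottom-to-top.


cube([260, 880, 220]);
translate([260, 0, 0]) cube([260, 880, 440]);
translate([520, 0, 0]) cube([260, 880, 660]);
translate([780, 0, 0]) cube([260, 880, 880]);
translate([1040, 0, 0]) cube([260, 880, 1100]);
translate([1300, 0, 0]) cube([260, 880, 1320]);
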